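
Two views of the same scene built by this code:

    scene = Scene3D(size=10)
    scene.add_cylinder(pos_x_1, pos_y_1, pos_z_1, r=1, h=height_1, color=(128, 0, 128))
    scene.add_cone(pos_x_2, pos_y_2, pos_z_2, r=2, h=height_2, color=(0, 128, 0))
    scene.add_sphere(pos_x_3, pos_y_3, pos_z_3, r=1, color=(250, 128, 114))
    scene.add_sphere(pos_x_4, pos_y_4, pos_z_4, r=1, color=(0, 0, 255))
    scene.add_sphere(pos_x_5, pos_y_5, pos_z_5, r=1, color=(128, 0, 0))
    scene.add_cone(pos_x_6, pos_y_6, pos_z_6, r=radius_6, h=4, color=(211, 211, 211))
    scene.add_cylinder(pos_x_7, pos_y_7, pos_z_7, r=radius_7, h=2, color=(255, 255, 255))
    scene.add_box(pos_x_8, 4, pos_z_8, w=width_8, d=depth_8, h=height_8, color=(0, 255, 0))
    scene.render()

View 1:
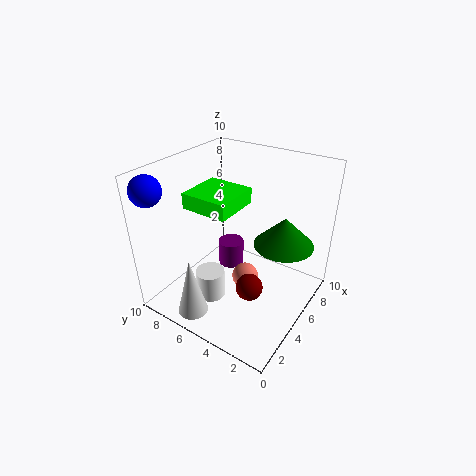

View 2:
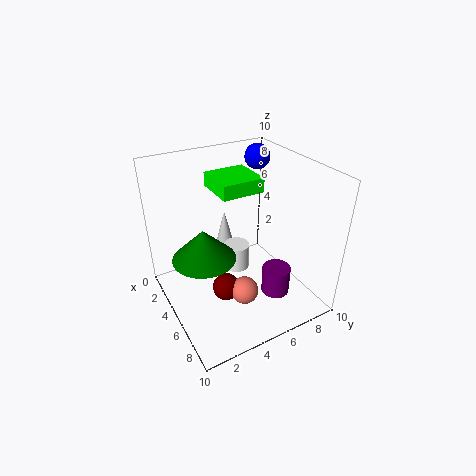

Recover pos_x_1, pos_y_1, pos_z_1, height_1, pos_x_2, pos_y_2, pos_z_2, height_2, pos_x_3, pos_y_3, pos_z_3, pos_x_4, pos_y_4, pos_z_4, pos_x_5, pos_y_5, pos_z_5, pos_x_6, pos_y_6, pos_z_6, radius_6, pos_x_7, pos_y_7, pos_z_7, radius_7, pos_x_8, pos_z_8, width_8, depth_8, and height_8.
pos_x_1 = 7, pos_y_1 = 7, pos_z_1 = 1, height_1 = 2, pos_x_2 = 6, pos_y_2 = 2, pos_z_2 = 5, height_2 = 2, pos_x_3 = 6, pos_y_3 = 5, pos_z_3 = 1, pos_x_4 = 1, pos_y_4 = 9, pos_z_4 = 9, pos_x_5 = 5, pos_y_5 = 4, pos_z_5 = 1, pos_x_6 = 1, pos_y_6 = 6, pos_z_6 = 1, radius_6 = 1, pos_x_7 = 3, pos_y_7 = 6, pos_z_7 = 1, radius_7 = 1, pos_x_8 = 2, pos_z_8 = 8, width_8 = 3, depth_8 = 3, height_8 = 1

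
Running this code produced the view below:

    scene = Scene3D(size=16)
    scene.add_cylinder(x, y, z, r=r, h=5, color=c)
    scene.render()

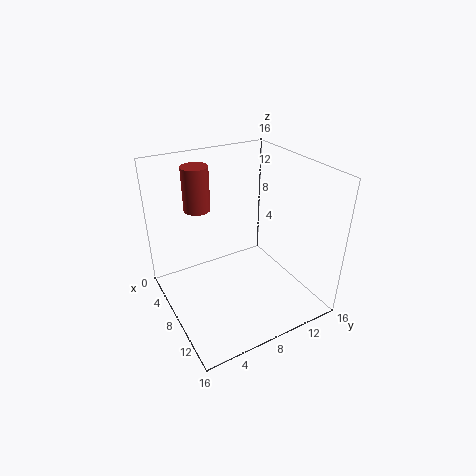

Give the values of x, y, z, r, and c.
x = 4; y = 5; z = 10.5; r = 1.5; c = 'brown'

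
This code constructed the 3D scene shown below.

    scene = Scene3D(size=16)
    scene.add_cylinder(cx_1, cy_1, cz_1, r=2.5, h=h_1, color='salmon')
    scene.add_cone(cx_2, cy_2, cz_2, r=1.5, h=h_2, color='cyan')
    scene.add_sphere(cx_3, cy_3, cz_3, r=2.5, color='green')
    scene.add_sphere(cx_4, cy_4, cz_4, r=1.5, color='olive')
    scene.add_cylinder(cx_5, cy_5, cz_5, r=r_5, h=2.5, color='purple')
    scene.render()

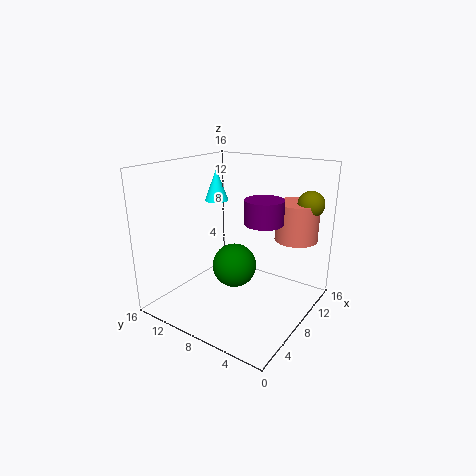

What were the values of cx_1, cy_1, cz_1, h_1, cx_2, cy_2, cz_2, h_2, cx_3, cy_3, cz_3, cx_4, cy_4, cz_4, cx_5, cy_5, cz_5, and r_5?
cx_1 = 13.5, cy_1 = 3.5, cz_1 = 7, h_1 = 4.5, cx_2 = 12, cy_2 = 14, cz_2 = 10.5, h_2 = 4, cx_3 = 8, cy_3 = 8.5, cz_3 = 4.5, cx_4 = 13.5, cy_4 = 2, cz_4 = 11.5, cx_5 = 7.5, cy_5 = 4.5, cz_5 = 10.5, r_5 = 2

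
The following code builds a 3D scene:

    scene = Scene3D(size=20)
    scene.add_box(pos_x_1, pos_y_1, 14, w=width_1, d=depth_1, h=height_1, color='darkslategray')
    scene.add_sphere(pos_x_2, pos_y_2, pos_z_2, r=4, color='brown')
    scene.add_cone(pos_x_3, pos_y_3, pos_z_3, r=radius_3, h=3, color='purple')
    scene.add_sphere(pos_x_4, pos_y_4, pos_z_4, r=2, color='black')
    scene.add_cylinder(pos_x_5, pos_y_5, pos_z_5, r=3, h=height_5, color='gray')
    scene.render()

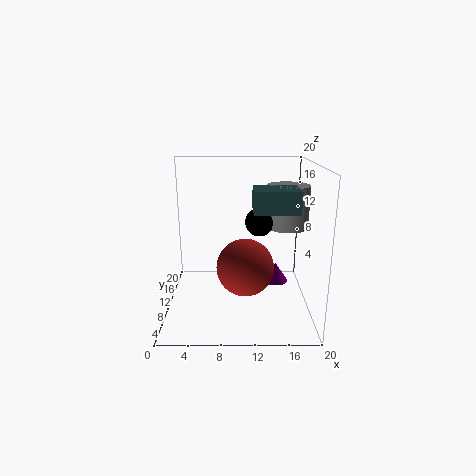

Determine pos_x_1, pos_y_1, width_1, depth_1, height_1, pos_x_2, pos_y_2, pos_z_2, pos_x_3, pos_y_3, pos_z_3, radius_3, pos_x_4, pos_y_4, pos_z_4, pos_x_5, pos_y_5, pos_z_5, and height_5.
pos_x_1 = 12
pos_y_1 = 7
width_1 = 6
depth_1 = 5
height_1 = 3
pos_x_2 = 11
pos_y_2 = 9
pos_z_2 = 6
pos_x_3 = 16
pos_y_3 = 15
pos_z_3 = 1
radius_3 = 2
pos_x_4 = 13
pos_y_4 = 11
pos_z_4 = 12
pos_x_5 = 17
pos_y_5 = 12
pos_z_5 = 11
height_5 = 6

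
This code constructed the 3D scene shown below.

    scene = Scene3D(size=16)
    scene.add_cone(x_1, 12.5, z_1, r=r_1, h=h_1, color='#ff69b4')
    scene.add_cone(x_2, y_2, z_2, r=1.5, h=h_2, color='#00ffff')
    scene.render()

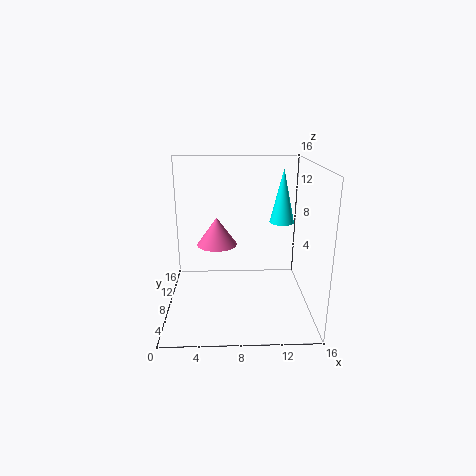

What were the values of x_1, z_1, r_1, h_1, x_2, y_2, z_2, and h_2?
x_1 = 5.5
z_1 = 5.5
r_1 = 2.5
h_1 = 3.5
x_2 = 13.5
y_2 = 12
z_2 = 8.5
h_2 = 6.5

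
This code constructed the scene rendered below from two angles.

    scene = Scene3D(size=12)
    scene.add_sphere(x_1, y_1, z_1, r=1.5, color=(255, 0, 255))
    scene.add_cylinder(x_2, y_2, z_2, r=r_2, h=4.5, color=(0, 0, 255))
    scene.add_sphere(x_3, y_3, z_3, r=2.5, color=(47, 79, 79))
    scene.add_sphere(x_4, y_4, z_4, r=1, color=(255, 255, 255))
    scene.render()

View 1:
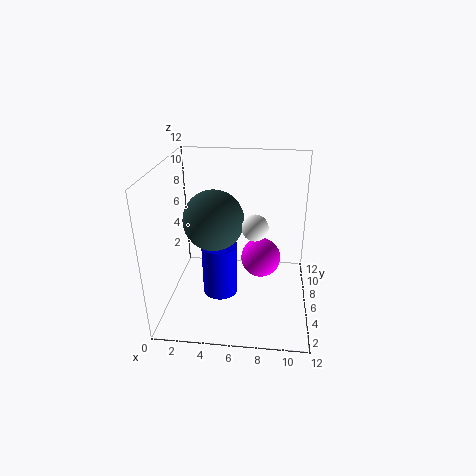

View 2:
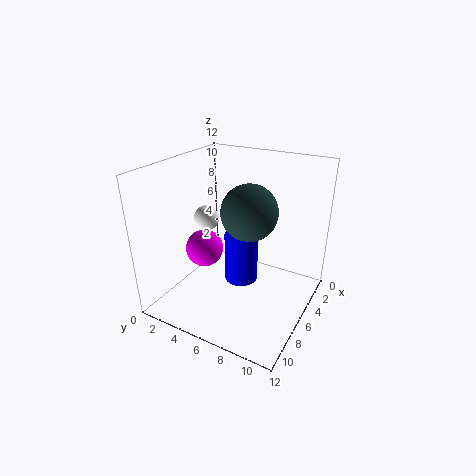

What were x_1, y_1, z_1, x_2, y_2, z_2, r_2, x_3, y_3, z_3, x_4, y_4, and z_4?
x_1 = 8, y_1 = 4, z_1 = 5.5, x_2 = 4.5, y_2 = 5.5, z_2 = 1, r_2 = 1.5, x_3 = 4, y_3 = 6, z_3 = 7.5, x_4 = 7.5, y_4 = 4, z_4 = 8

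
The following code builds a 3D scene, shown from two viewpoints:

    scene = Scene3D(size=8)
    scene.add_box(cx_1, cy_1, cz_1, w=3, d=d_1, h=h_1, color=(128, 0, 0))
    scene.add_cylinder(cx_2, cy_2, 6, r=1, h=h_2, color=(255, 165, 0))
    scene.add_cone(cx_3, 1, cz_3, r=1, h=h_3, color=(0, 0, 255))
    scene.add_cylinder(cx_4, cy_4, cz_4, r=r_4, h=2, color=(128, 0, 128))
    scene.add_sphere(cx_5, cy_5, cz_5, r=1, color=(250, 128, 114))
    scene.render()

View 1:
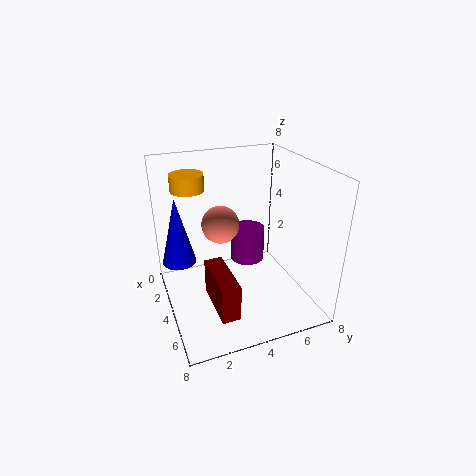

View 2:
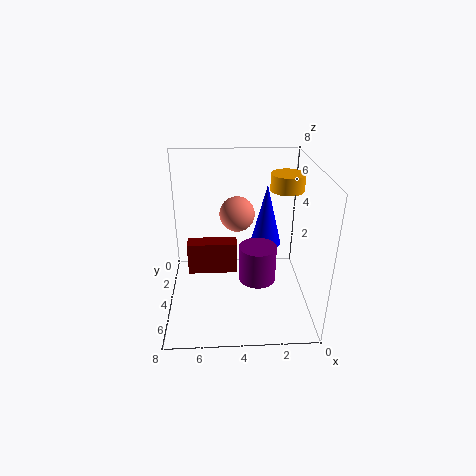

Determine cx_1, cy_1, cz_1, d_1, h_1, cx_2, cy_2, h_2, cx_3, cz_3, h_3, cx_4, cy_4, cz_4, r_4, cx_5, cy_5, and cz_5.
cx_1 = 4, cy_1 = 2, cz_1 = 1, d_1 = 1, h_1 = 2, cx_2 = 1, cy_2 = 2, h_2 = 1, cx_3 = 2, cz_3 = 2, h_3 = 4, cx_4 = 3, cy_4 = 5, cz_4 = 2, r_4 = 1, cx_5 = 4, cy_5 = 3, cz_5 = 5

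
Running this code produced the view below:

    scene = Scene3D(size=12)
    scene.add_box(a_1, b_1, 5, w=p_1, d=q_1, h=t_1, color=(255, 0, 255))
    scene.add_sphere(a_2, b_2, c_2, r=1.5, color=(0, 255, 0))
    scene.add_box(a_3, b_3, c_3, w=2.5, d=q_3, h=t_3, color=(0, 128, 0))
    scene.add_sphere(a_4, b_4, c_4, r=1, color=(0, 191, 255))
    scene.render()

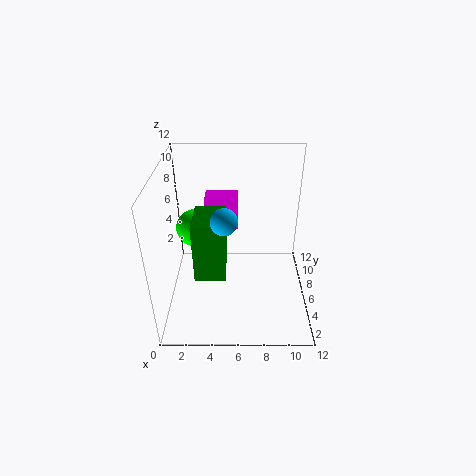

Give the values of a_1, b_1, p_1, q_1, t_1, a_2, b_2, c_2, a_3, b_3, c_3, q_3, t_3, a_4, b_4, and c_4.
a_1 = 3, b_1 = 9, p_1 = 3, q_1 = 2, t_1 = 3, a_2 = 2.5, b_2 = 6, c_2 = 7, a_3 = 2.5, b_3 = 3.5, c_3 = 3.5, q_3 = 3.5, t_3 = 5, a_4 = 5, b_4 = 3.5, c_4 = 9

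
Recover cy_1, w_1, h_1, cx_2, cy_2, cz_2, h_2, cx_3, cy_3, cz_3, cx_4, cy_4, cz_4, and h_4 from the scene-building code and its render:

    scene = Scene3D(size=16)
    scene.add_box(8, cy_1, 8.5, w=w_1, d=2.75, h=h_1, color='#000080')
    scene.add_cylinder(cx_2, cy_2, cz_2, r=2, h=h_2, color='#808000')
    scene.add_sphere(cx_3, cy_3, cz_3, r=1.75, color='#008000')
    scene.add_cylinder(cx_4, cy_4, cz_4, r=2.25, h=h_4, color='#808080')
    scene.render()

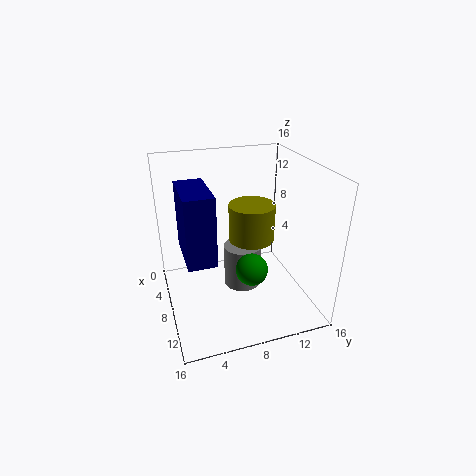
cy_1 = 1.5, w_1 = 5.5, h_1 = 6.75, cx_2 = 14, cy_2 = 7.25, cz_2 = 11.25, h_2 = 3.25, cx_3 = 10.5, cy_3 = 8.75, cz_3 = 5.25, cx_4 = 6, cy_4 = 9.25, cz_4 = 0.5, h_4 = 5.25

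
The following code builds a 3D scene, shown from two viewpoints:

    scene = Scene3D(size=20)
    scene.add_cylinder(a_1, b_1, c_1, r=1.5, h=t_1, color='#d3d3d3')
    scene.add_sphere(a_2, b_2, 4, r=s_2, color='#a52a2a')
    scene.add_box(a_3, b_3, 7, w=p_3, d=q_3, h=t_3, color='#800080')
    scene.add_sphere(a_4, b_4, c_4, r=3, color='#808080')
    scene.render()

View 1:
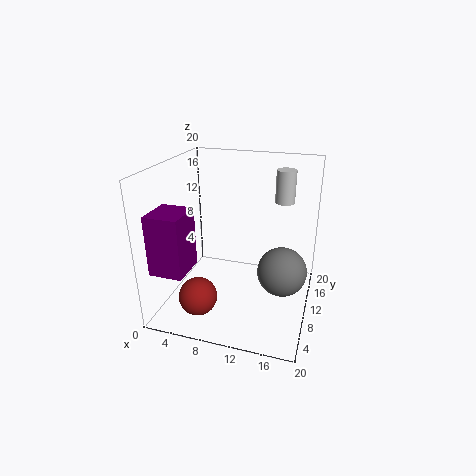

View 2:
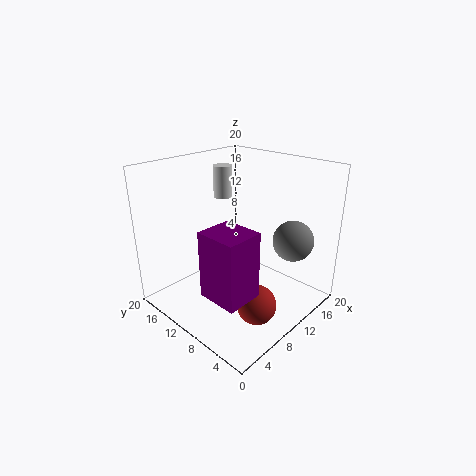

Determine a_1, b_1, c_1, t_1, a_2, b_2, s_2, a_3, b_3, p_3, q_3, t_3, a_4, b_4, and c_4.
a_1 = 15
b_1 = 18
c_1 = 13
t_1 = 5
a_2 = 6.5
b_2 = 3.5
s_2 = 2.5
a_3 = 0.5
b_3 = 2
p_3 = 4.5
q_3 = 5
t_3 = 8
a_4 = 17
b_4 = 5.5
c_4 = 8.5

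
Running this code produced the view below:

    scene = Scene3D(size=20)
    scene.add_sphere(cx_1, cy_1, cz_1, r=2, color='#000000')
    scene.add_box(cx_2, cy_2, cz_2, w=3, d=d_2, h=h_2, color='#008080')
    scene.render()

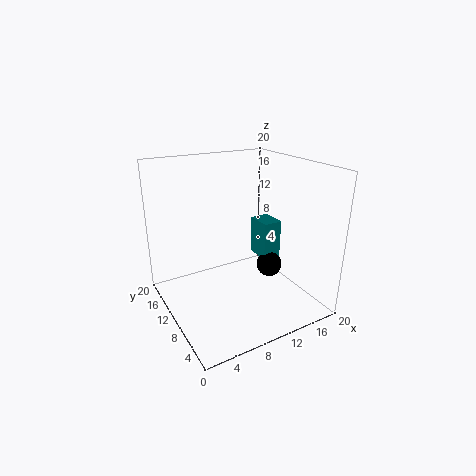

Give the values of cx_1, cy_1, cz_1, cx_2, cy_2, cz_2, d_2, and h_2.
cx_1 = 17
cy_1 = 12
cz_1 = 3
cx_2 = 16
cy_2 = 12
cz_2 = 4
d_2 = 4
h_2 = 6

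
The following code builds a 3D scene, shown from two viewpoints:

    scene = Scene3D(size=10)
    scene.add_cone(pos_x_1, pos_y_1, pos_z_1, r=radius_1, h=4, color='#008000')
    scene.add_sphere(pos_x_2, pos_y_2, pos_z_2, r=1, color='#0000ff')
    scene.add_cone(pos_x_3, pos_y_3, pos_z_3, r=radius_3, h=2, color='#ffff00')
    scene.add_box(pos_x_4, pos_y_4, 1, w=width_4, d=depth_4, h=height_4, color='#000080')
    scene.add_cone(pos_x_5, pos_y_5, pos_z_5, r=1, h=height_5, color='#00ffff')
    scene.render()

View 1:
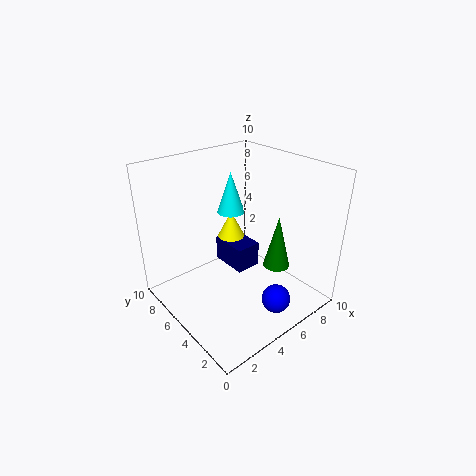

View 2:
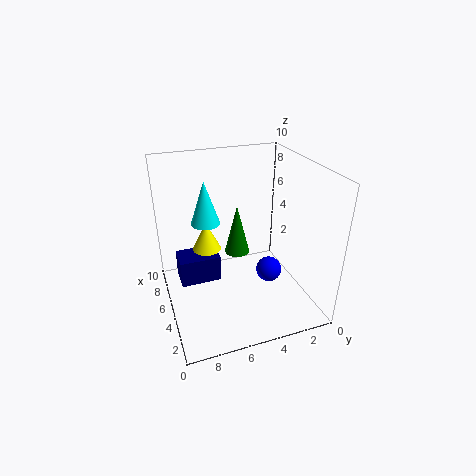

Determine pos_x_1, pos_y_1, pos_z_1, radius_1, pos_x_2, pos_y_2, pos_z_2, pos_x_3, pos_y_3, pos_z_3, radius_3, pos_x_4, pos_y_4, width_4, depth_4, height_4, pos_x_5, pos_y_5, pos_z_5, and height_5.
pos_x_1 = 8, pos_y_1 = 4, pos_z_1 = 2, radius_1 = 1, pos_x_2 = 6, pos_y_2 = 2, pos_z_2 = 1, pos_x_3 = 6, pos_y_3 = 7, pos_z_3 = 4, radius_3 = 1, pos_x_4 = 6, pos_y_4 = 6, width_4 = 2, depth_4 = 3, height_4 = 2, pos_x_5 = 6, pos_y_5 = 7, pos_z_5 = 6, height_5 = 3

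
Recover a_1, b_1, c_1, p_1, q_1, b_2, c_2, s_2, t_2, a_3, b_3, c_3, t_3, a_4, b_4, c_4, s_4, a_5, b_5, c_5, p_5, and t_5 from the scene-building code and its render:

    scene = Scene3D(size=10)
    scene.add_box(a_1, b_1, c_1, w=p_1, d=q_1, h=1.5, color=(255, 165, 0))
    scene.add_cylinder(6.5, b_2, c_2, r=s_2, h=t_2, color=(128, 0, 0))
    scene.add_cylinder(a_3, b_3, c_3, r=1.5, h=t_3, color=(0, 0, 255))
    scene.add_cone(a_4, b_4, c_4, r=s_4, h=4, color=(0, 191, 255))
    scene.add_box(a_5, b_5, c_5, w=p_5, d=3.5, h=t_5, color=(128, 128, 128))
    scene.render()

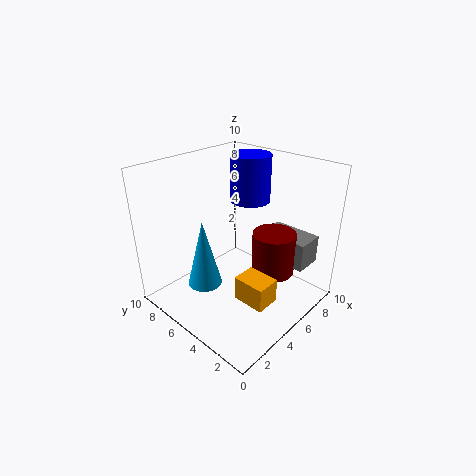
a_1 = 2; b_1 = 0.5; c_1 = 3; p_1 = 1.5; q_1 = 2; b_2 = 3; c_2 = 2.5; s_2 = 1.5; t_2 = 3; a_3 = 8; b_3 = 6.5; c_3 = 6.5; t_3 = 3.5; a_4 = 1; b_4 = 4; c_4 = 4; s_4 = 1; a_5 = 7; b_5 = 1; c_5 = 3; p_5 = 2; t_5 = 2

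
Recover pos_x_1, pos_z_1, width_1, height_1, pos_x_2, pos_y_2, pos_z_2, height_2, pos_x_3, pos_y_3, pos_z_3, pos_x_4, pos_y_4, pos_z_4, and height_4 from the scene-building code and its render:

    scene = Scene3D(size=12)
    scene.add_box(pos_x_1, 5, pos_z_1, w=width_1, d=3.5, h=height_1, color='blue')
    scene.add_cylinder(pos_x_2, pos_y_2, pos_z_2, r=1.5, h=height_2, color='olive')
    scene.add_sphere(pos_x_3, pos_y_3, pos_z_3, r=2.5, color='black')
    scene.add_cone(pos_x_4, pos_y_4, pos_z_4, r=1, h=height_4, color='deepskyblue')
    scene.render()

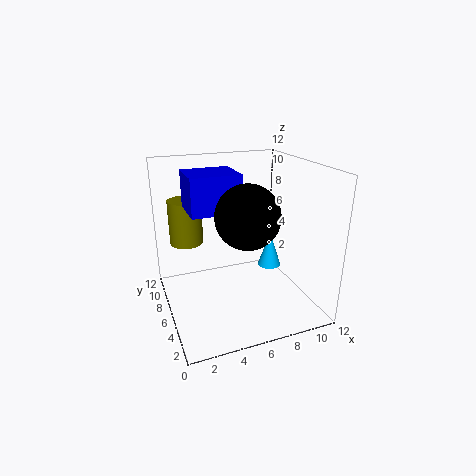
pos_x_1 = 2; pos_z_1 = 8.5; width_1 = 4; height_1 = 3; pos_x_2 = 2.5; pos_y_2 = 10; pos_z_2 = 4.5; height_2 = 4; pos_x_3 = 6; pos_y_3 = 4; pos_z_3 = 8.5; pos_x_4 = 9; pos_y_4 = 6; pos_z_4 = 3; height_4 = 3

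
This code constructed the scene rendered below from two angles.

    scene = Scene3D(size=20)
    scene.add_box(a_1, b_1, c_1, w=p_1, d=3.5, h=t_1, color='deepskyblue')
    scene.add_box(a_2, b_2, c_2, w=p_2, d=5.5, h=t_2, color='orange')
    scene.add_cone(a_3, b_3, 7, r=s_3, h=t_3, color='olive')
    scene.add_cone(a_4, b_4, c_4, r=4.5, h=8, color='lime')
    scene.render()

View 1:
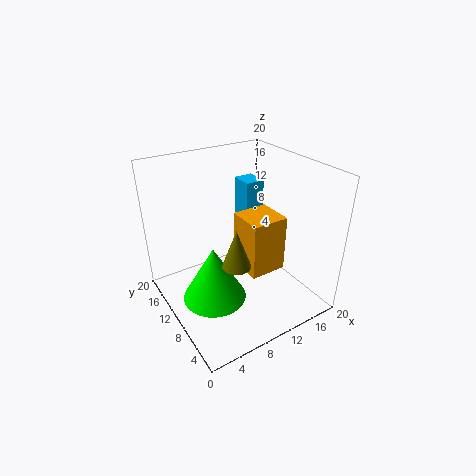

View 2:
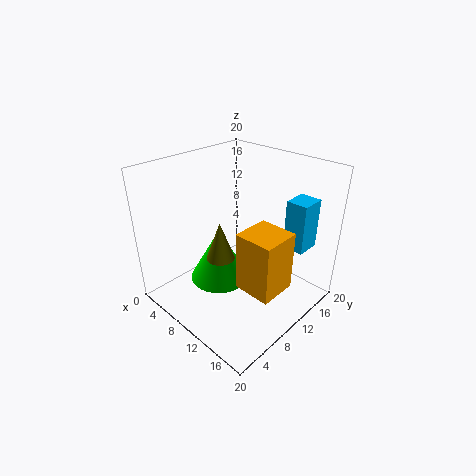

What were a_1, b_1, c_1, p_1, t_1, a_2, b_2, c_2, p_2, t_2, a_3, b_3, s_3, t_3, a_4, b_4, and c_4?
a_1 = 14.5; b_1 = 14.5; c_1 = 8.5; p_1 = 3; t_1 = 7; a_2 = 11.5; b_2 = 8; c_2 = 3.5; p_2 = 5.5; t_2 = 8.5; a_3 = 8.5; b_3 = 8; s_3 = 2; t_3 = 5.5; a_4 = 6; b_4 = 10; c_4 = 1.5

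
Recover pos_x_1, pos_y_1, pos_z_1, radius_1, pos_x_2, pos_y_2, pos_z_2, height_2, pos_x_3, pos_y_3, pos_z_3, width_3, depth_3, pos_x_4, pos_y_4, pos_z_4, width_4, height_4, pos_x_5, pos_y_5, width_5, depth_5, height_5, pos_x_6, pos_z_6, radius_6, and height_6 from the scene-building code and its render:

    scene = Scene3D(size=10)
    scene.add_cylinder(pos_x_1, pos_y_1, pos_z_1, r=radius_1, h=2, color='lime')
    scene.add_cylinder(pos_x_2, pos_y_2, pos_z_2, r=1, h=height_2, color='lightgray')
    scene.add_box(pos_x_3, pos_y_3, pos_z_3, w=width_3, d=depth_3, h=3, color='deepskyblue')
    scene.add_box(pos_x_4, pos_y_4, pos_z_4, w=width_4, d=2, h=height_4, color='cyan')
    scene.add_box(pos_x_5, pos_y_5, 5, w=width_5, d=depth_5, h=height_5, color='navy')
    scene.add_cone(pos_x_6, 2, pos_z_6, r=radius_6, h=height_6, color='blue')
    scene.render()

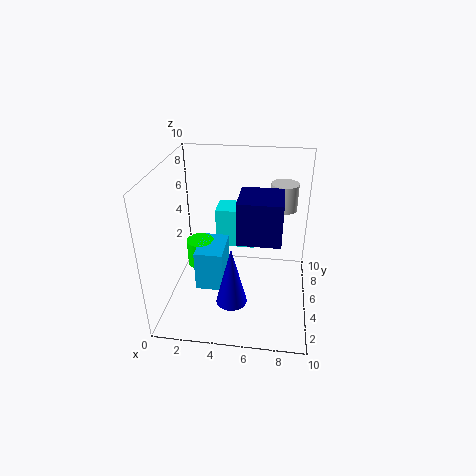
pos_x_1 = 2, pos_y_1 = 6, pos_z_1 = 2, radius_1 = 1, pos_x_2 = 8, pos_y_2 = 8, pos_z_2 = 6, height_2 = 2, pos_x_3 = 2, pos_y_3 = 4, pos_z_3 = 1, width_3 = 2, depth_3 = 3, pos_x_4 = 3, pos_y_4 = 7, pos_z_4 = 3, width_4 = 3, height_4 = 3, pos_x_5 = 5, pos_y_5 = 4, width_5 = 3, depth_5 = 3, height_5 = 3, pos_x_6 = 5, pos_z_6 = 2, radius_6 = 1, height_6 = 4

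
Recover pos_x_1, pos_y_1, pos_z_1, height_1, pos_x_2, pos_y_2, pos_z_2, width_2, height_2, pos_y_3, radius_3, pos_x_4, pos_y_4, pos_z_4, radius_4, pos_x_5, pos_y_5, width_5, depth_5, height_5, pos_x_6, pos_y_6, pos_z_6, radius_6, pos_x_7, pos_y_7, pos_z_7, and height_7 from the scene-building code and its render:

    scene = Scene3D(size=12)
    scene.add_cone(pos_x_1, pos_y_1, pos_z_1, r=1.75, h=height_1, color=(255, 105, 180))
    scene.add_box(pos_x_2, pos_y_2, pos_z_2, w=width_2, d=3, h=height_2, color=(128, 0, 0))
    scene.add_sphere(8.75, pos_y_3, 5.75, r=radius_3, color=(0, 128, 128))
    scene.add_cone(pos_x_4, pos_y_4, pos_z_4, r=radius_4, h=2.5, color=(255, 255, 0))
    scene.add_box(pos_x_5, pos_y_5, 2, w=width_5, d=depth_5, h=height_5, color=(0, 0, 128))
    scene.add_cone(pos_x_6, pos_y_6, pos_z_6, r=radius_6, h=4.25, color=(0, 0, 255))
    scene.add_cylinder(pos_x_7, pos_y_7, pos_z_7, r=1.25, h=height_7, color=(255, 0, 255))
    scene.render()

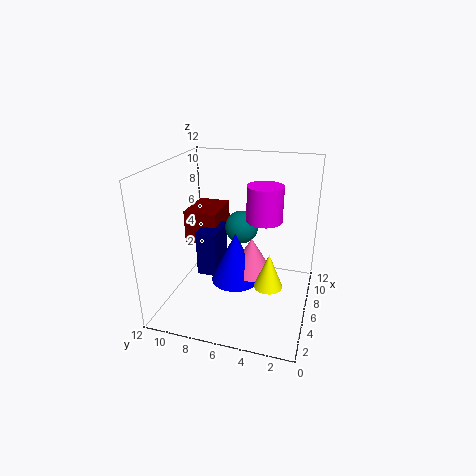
pos_x_1 = 5.75; pos_y_1 = 4.75; pos_z_1 = 3.25; height_1 = 3; pos_x_2 = 7.25; pos_y_2 = 8.5; pos_z_2 = 4.25; width_2 = 4; height_2 = 3; pos_y_3 = 6.5; radius_3 = 1.5; pos_x_4 = 1.75; pos_y_4 = 2.5; pos_z_4 = 4.75; radius_4 = 1; pos_x_5 = 5.75; pos_y_5 = 8; width_5 = 3.25; depth_5 = 1.75; height_5 = 4; pos_x_6 = 5.25; pos_y_6 = 6; pos_z_6 = 2.5; radius_6 = 2; pos_x_7 = 3.25; pos_y_7 = 3.25; pos_z_7 = 9; height_7 = 2.5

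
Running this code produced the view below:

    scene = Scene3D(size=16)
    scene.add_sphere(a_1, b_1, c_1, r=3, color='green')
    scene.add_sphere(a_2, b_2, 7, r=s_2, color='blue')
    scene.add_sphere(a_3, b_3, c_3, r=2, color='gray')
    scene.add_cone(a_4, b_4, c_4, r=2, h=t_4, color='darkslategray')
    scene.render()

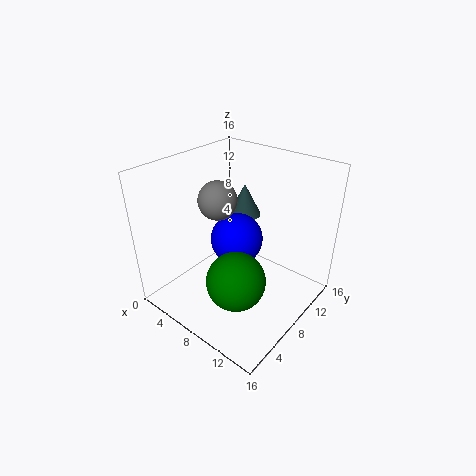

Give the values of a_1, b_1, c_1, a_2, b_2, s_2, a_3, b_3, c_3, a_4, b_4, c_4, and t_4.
a_1 = 11; b_1 = 4; c_1 = 6; a_2 = 7; b_2 = 9; s_2 = 3; a_3 = 7; b_3 = 6; c_3 = 13; a_4 = 5; b_4 = 13; c_4 = 8; t_4 = 4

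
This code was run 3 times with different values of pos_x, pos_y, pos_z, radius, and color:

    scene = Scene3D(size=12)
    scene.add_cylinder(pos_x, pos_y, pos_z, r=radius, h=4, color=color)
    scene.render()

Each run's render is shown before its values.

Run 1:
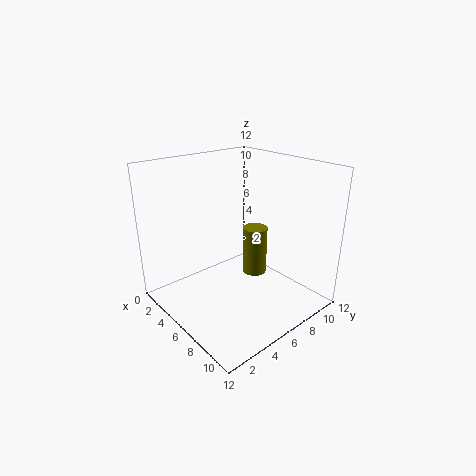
pos_x = 7
pos_y = 7
pos_z = 3
radius = 1
color = 'olive'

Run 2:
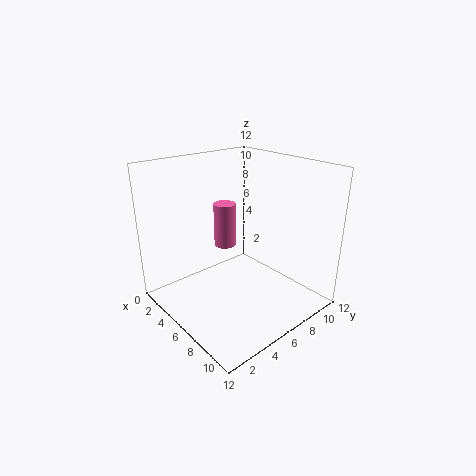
pos_x = 3
pos_y = 7
pos_z = 4
radius = 1
color = 'hotpink'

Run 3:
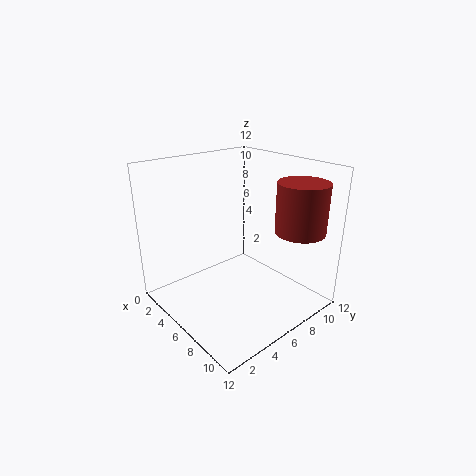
pos_x = 10
pos_y = 9
pos_z = 7
radius = 2
color = 'brown'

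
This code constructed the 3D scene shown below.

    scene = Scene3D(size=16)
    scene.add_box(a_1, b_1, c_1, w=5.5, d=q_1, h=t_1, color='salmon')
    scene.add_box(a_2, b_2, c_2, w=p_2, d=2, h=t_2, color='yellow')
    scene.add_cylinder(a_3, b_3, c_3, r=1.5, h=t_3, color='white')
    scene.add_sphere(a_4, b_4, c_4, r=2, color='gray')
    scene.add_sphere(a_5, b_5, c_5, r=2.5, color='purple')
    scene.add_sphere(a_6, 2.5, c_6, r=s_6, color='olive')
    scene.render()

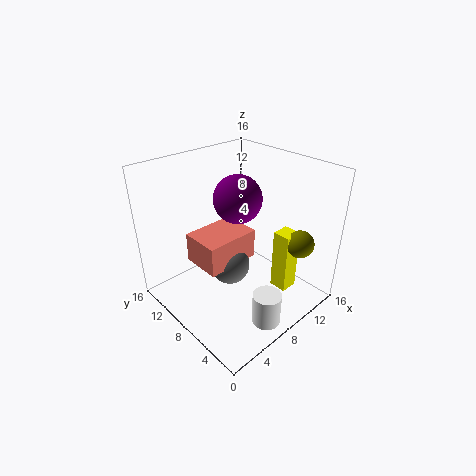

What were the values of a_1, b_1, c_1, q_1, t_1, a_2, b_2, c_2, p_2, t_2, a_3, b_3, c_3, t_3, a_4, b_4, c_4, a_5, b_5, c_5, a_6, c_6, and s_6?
a_1 = 2; b_1 = 5; c_1 = 7.5; q_1 = 4; t_1 = 3; a_2 = 10.5; b_2 = 3; c_2 = 2; p_2 = 2; t_2 = 7; a_3 = 6.5; b_3 = 2; c_3 = 1; t_3 = 3.5; a_4 = 5; b_4 = 6; c_4 = 7; a_5 = 7.5; b_5 = 7.5; c_5 = 13; a_6 = 12; c_6 = 8; s_6 = 1.5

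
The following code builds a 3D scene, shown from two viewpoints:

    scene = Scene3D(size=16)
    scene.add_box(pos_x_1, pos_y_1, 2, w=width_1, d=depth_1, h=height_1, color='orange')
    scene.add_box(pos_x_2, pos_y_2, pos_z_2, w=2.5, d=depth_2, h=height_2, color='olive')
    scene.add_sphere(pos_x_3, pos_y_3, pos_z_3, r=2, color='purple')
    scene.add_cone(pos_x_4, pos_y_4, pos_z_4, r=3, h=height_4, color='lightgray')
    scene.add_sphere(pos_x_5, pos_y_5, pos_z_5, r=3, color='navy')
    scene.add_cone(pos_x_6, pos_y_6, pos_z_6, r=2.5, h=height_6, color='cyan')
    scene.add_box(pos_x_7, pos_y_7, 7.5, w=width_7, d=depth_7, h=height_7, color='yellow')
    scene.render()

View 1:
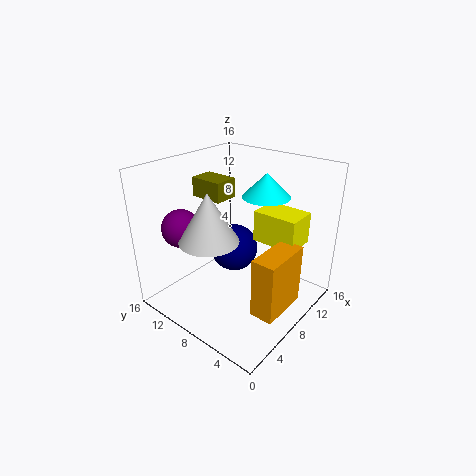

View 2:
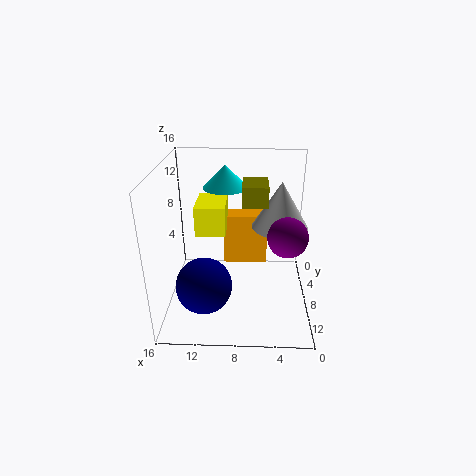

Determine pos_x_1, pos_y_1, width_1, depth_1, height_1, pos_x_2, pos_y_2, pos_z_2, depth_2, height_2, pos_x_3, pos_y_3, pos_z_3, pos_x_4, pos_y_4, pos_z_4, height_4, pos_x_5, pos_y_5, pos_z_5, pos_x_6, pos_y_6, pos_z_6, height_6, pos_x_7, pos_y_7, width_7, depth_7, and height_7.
pos_x_1 = 4.5; pos_y_1 = 1; width_1 = 5.5; depth_1 = 2.5; height_1 = 6.5; pos_x_2 = 5; pos_y_2 = 8; pos_z_2 = 13; depth_2 = 3.5; height_2 = 2; pos_x_3 = 3; pos_y_3 = 11.5; pos_z_3 = 10; pos_x_4 = 3.5; pos_y_4 = 8; pos_z_4 = 9.5; height_4 = 5; pos_x_5 = 11.5; pos_y_5 = 11.5; pos_z_5 = 4; pos_x_6 = 9.5; pos_y_6 = 5.5; pos_z_6 = 13; height_6 = 2.5; pos_x_7 = 9.5; pos_y_7 = 2; width_7 = 3.5; depth_7 = 5; height_7 = 3.5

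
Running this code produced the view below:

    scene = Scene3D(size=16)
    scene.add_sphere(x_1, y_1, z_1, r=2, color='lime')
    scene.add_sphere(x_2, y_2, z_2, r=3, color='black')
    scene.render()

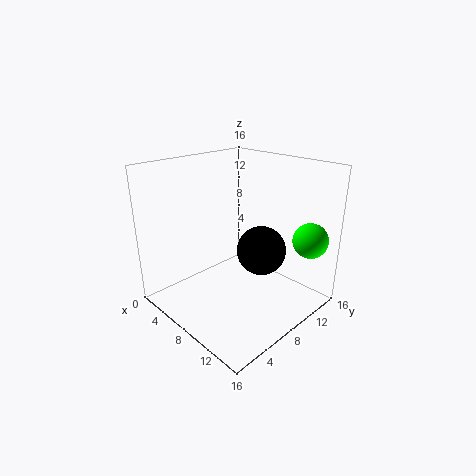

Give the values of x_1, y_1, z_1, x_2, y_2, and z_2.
x_1 = 13.5
y_1 = 14
z_1 = 7.5
x_2 = 8
y_2 = 12
z_2 = 5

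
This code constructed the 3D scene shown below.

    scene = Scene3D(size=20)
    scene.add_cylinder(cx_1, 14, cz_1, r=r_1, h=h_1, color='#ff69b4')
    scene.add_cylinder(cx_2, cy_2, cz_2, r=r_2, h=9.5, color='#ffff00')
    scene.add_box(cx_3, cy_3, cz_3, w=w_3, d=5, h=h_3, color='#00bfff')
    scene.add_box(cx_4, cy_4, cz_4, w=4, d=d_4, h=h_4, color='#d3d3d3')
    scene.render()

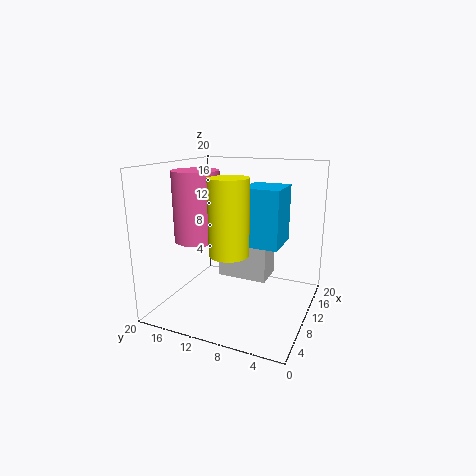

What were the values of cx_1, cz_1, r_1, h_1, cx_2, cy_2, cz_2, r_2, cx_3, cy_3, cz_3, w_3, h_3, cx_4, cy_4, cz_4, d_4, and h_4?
cx_1 = 6; cz_1 = 10.5; r_1 = 3; h_1 = 9; cx_2 = 5; cy_2 = 9; cz_2 = 9.5; r_2 = 2.5; cx_3 = 7; cy_3 = 3.5; cz_3 = 10; w_3 = 5.5; h_3 = 7.5; cx_4 = 7; cy_4 = 5; cz_4 = 5.5; d_4 = 6.5; h_4 = 4.5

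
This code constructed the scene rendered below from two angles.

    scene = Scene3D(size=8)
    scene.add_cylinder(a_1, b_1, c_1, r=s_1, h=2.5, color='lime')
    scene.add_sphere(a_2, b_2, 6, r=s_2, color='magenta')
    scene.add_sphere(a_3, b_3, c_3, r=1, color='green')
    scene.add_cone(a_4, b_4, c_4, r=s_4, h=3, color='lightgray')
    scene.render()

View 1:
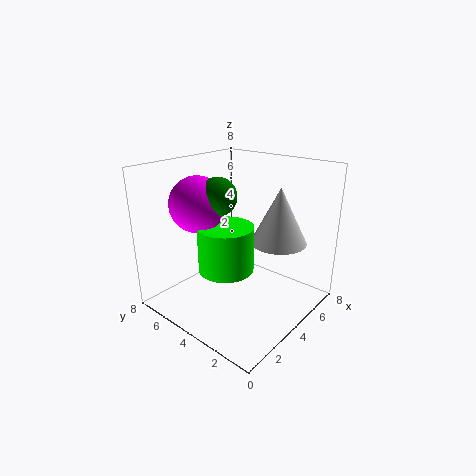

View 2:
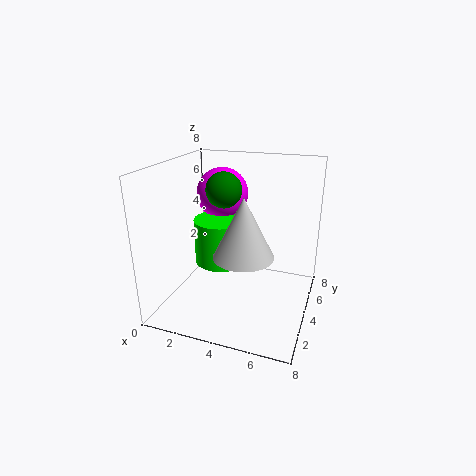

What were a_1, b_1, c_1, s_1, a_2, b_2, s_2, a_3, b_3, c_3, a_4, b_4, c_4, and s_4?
a_1 = 3, b_1 = 4, c_1 = 2.5, s_1 = 1.5, a_2 = 2.5, b_2 = 5.5, s_2 = 1.5, a_3 = 3, b_3 = 4.5, c_3 = 6.5, a_4 = 5, b_4 = 2, c_4 = 4, s_4 = 1.5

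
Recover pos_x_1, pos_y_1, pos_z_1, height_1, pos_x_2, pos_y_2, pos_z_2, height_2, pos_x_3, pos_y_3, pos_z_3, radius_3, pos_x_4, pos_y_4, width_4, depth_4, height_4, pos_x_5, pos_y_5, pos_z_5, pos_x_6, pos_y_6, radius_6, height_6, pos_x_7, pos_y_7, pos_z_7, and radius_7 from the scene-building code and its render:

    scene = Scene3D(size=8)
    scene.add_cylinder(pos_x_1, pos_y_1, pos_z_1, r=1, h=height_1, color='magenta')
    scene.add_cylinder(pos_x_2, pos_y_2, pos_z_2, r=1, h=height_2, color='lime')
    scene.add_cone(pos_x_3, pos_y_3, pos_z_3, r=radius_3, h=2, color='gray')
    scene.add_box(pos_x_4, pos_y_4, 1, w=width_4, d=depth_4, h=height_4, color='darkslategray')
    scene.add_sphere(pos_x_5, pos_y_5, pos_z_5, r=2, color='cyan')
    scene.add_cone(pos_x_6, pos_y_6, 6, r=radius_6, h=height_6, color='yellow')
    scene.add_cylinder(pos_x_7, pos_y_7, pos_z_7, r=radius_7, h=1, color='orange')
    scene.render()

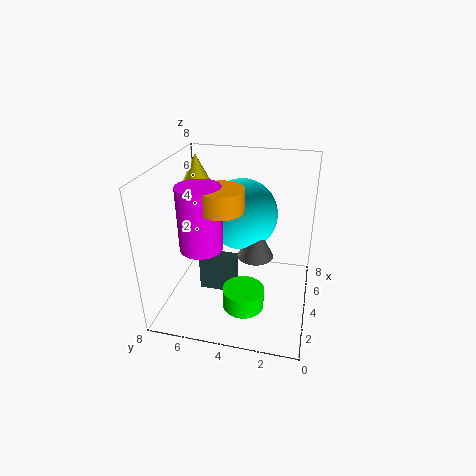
pos_x_1 = 1
pos_y_1 = 5
pos_z_1 = 5
height_1 = 3
pos_x_2 = 1
pos_y_2 = 3
pos_z_2 = 2
height_2 = 1
pos_x_3 = 4
pos_y_3 = 3
pos_z_3 = 3
radius_3 = 1
pos_x_4 = 3
pos_y_4 = 4
width_4 = 1
depth_4 = 2
height_4 = 2
pos_x_5 = 5
pos_y_5 = 4
pos_z_5 = 5
pos_x_6 = 6
pos_y_6 = 7
radius_6 = 1
height_6 = 2
pos_x_7 = 1
pos_y_7 = 4
pos_z_7 = 7
radius_7 = 1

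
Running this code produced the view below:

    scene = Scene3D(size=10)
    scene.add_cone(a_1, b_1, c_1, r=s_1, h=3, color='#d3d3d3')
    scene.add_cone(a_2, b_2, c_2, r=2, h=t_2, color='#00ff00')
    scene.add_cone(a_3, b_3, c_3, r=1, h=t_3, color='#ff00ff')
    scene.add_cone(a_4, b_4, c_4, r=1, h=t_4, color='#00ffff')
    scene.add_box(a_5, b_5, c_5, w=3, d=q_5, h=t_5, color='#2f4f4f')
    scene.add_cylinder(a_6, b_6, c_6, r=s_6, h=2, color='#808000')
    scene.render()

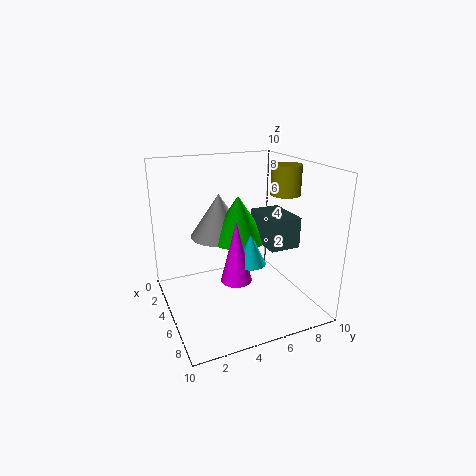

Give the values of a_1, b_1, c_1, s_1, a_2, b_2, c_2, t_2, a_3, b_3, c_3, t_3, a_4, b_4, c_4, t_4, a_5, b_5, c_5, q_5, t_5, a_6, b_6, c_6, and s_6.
a_1 = 4
b_1 = 4
c_1 = 5
s_1 = 2
a_2 = 5
b_2 = 5
c_2 = 5
t_2 = 3
a_3 = 7
b_3 = 4
c_3 = 3
t_3 = 4
a_4 = 7
b_4 = 5
c_4 = 4
t_4 = 2
a_5 = 5
b_5 = 6
c_5 = 5
q_5 = 2
t_5 = 2
a_6 = 6
b_6 = 8
c_6 = 8
s_6 = 1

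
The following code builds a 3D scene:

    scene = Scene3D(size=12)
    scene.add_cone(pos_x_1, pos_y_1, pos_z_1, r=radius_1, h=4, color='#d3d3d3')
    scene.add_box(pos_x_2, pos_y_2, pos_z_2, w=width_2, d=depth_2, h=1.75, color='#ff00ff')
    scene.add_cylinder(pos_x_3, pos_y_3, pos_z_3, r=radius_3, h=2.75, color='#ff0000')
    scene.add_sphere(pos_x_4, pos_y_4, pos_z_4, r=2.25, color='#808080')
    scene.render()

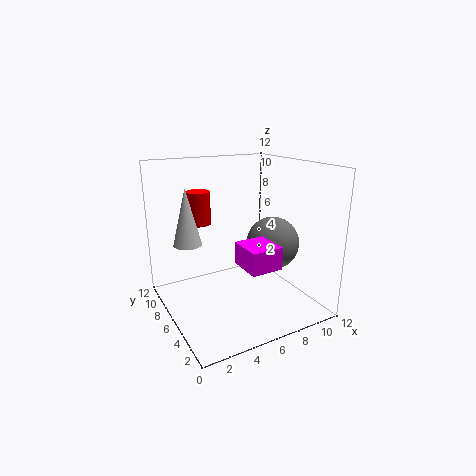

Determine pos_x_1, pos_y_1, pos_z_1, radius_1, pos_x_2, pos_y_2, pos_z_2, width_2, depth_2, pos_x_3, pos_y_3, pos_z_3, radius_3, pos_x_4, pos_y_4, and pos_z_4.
pos_x_1 = 1
pos_y_1 = 4.25
pos_z_1 = 7
radius_1 = 1
pos_x_2 = 4.75
pos_y_2 = 1.5
pos_z_2 = 4.75
width_2 = 2.5
depth_2 = 2.75
pos_x_3 = 3.5
pos_y_3 = 8.25
pos_z_3 = 7
radius_3 = 1
pos_x_4 = 9
pos_y_4 = 5.25
pos_z_4 = 5.25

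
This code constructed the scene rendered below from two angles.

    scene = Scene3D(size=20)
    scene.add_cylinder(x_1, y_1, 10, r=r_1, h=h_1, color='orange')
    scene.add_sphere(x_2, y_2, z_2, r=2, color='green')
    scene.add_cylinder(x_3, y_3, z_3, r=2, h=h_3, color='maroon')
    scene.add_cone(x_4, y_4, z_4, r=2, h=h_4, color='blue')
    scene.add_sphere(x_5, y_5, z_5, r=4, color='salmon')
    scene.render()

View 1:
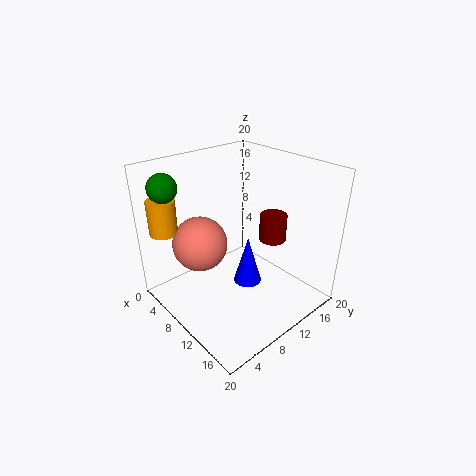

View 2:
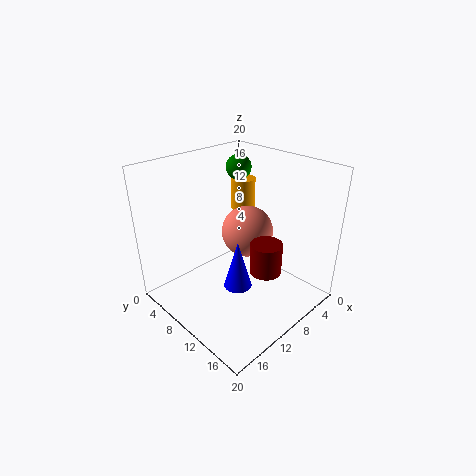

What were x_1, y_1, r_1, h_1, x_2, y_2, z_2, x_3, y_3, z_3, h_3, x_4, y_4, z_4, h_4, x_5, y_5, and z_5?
x_1 = 2; y_1 = 3; r_1 = 2; h_1 = 5; x_2 = 3; y_2 = 3; z_2 = 17; x_3 = 11; y_3 = 16; z_3 = 8; h_3 = 4; x_4 = 11; y_4 = 11; z_4 = 3; h_4 = 7; x_5 = 5; y_5 = 7; z_5 = 8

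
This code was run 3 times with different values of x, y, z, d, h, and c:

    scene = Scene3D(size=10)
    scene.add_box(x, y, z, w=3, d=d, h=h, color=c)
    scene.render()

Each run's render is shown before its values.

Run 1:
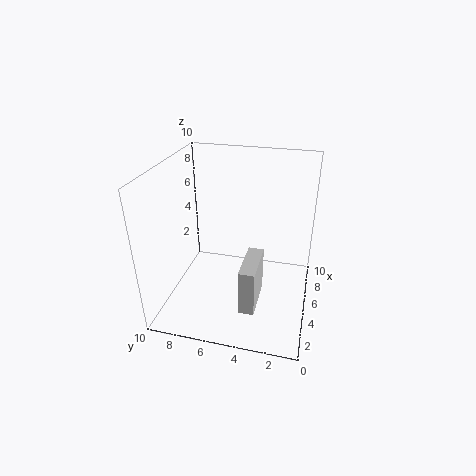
x = 1
y = 3
z = 2
d = 1
h = 3
c = 'lightgray'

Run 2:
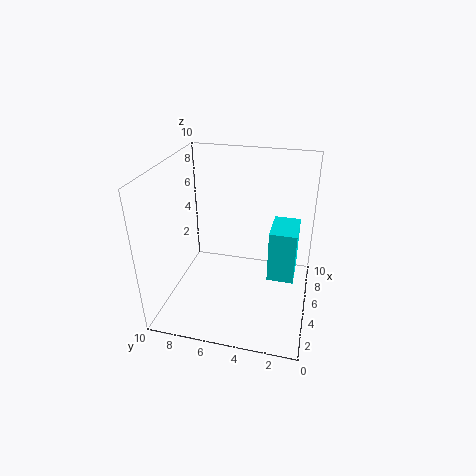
x = 6
y = 1
z = 1
d = 2
h = 4
c = 'cyan'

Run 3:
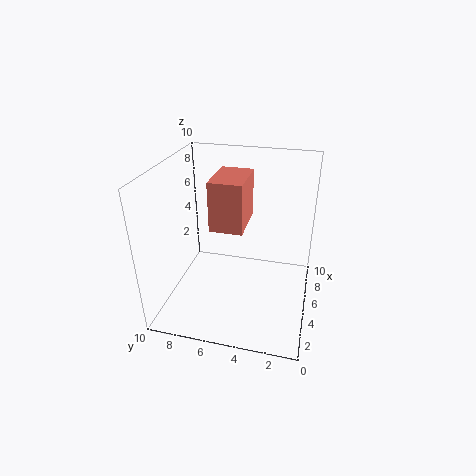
x = 2
y = 4
z = 7
d = 2
h = 3
c = 'salmon'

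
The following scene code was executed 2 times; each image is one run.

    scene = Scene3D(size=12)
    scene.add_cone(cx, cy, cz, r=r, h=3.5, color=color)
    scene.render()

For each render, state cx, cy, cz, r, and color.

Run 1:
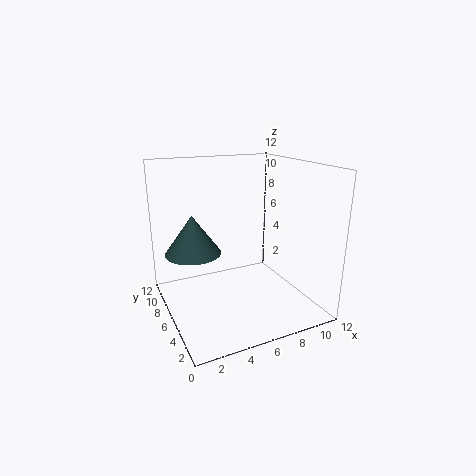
cx = 3
cy = 9
cz = 4
r = 2.5
color = 'darkslategray'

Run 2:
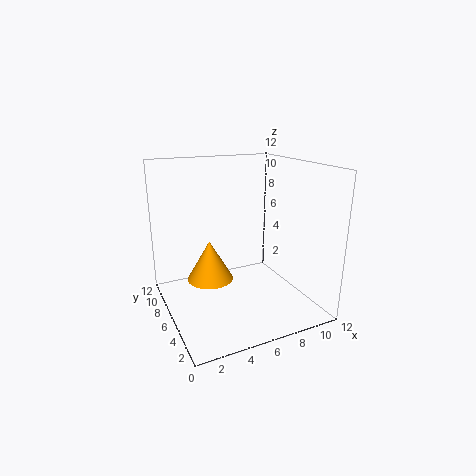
cx = 4
cy = 7.5
cz = 2
r = 2
color = 'orange'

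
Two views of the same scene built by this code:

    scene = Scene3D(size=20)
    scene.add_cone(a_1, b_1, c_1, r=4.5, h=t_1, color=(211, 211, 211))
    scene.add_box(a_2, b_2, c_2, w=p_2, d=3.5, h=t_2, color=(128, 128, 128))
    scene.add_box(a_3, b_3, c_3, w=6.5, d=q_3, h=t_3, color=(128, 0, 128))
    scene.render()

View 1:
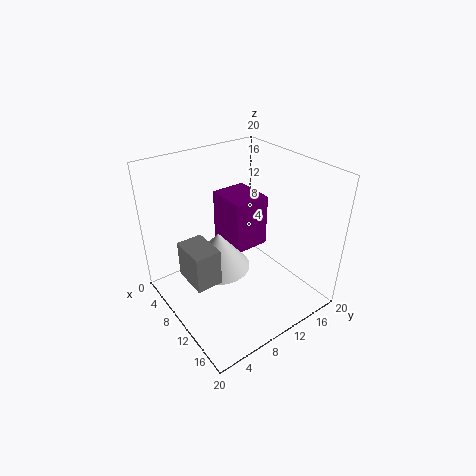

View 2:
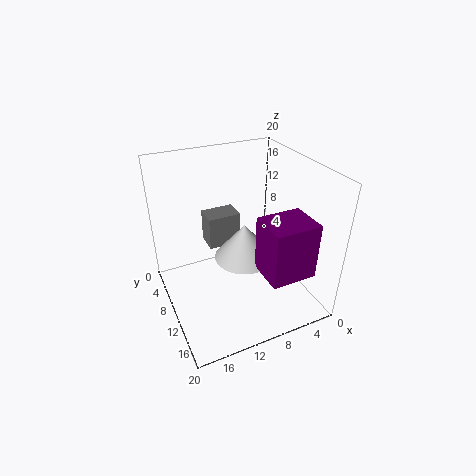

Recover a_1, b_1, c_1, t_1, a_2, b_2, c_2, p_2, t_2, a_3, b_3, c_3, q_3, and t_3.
a_1 = 8; b_1 = 8; c_1 = 5; t_1 = 5.5; a_2 = 7.5; b_2 = 2; c_2 = 6; p_2 = 5; t_2 = 5; a_3 = 1.5; b_3 = 11.5; c_3 = 5.5; q_3 = 5.5; t_3 = 8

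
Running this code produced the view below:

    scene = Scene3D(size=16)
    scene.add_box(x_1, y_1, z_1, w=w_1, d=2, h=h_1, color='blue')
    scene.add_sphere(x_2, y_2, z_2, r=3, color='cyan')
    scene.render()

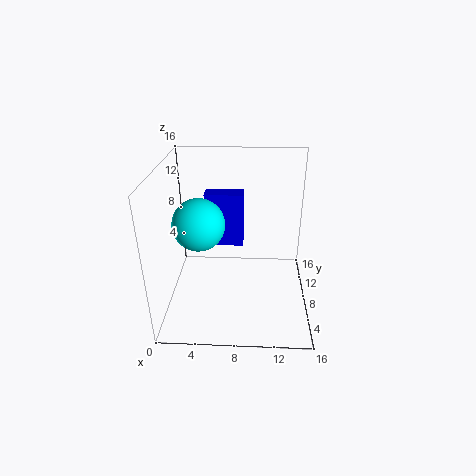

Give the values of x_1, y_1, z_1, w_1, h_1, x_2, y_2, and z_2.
x_1 = 4, y_1 = 10.5, z_1 = 5.5, w_1 = 4.5, h_1 = 6.5, x_2 = 3.5, y_2 = 9, z_2 = 9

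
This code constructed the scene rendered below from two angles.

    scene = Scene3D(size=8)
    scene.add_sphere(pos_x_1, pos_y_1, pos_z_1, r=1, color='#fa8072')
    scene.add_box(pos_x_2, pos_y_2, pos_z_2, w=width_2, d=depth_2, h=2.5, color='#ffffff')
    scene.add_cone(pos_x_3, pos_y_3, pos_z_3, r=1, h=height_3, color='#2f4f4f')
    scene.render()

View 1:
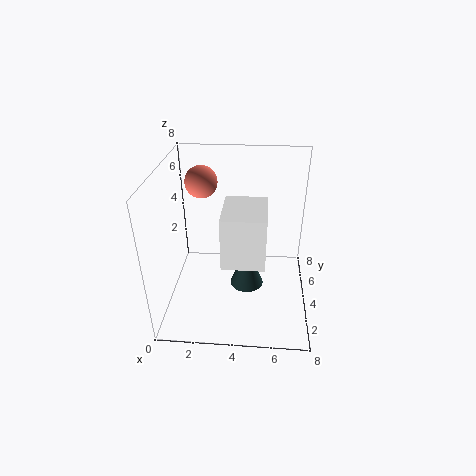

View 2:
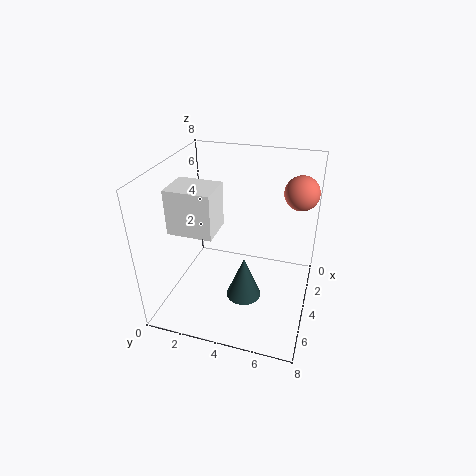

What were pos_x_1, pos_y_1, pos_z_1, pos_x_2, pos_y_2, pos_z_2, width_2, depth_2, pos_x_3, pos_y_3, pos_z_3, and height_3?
pos_x_1 = 1.5, pos_y_1 = 7, pos_z_1 = 6, pos_x_2 = 3.5, pos_y_2 = 0.5, pos_z_2 = 4.5, width_2 = 2, depth_2 = 2.5, pos_x_3 = 4.5, pos_y_3 = 4.5, pos_z_3 = 0.5, height_3 = 2.5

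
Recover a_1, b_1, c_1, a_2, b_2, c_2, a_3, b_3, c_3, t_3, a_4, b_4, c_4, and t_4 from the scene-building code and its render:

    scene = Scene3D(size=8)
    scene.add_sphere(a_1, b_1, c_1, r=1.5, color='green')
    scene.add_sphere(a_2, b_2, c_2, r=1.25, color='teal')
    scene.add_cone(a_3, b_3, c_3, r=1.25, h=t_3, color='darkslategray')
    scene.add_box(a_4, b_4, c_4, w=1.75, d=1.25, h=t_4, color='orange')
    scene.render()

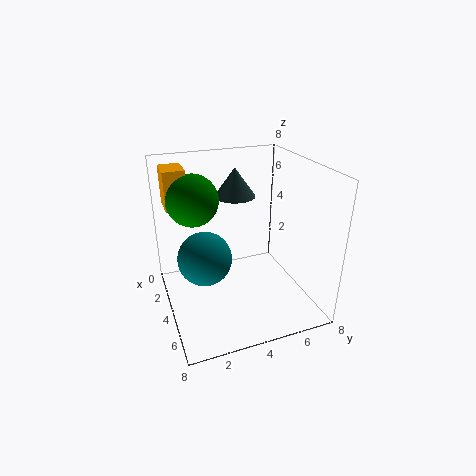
a_1 = 2; b_1 = 2; c_1 = 5.75; a_2 = 6.25; b_2 = 1.5; c_2 = 4.5; a_3 = 1.5; b_3 = 4.75; c_3 = 5.5; t_3 = 1.75; a_4 = 0.25; b_4 = 0.5; c_4 = 5.25; t_4 = 2.25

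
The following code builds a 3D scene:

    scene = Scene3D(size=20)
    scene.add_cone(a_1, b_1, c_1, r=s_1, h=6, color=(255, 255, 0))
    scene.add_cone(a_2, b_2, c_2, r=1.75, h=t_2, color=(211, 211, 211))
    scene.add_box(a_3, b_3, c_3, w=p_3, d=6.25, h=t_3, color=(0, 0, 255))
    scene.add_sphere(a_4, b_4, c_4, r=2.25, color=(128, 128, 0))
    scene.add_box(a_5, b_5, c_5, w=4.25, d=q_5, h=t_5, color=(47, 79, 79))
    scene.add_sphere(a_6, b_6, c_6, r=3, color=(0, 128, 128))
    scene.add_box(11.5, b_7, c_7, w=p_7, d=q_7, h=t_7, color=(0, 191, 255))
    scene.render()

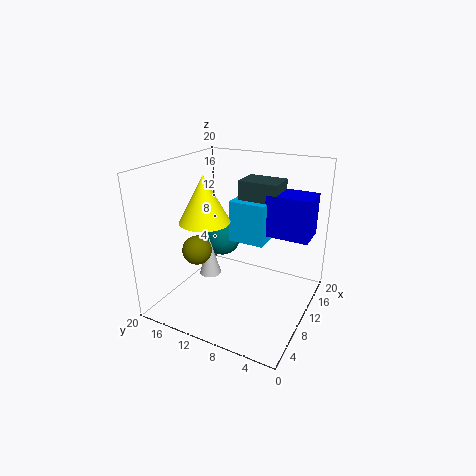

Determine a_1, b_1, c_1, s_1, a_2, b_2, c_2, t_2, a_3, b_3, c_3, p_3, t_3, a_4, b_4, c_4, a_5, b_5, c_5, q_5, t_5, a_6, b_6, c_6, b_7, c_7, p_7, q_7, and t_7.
a_1 = 5.75, b_1 = 12.5, c_1 = 13.5, s_1 = 3.25, a_2 = 13, b_2 = 16.75, c_2 = 1, t_2 = 6.25, a_3 = 12.75, b_3 = 1, c_3 = 9.75, p_3 = 4.5, t_3 = 6, a_4 = 10.25, b_4 = 17.25, c_4 = 6.25, a_5 = 12.75, b_5 = 5.75, c_5 = 10, q_5 = 5.75, t_5 = 7.25, a_6 = 16.25, b_6 = 16.25, c_6 = 6.25, b_7 = 7, c_7 = 8.5, p_7 = 5, q_7 = 5.25, t_7 = 6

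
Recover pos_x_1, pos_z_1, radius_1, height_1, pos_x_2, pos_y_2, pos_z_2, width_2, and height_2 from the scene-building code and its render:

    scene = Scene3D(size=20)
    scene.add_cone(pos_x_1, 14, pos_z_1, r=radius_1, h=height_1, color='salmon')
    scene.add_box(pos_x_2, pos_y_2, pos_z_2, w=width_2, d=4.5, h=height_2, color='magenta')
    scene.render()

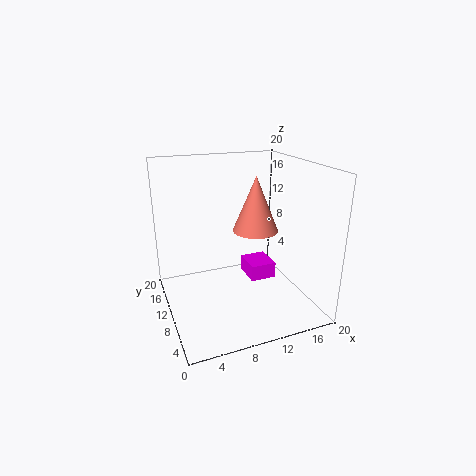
pos_x_1 = 14.5
pos_z_1 = 9
radius_1 = 3.5
height_1 = 8.5
pos_x_2 = 13
pos_y_2 = 11.5
pos_z_2 = 1.5
width_2 = 4
height_2 = 2.5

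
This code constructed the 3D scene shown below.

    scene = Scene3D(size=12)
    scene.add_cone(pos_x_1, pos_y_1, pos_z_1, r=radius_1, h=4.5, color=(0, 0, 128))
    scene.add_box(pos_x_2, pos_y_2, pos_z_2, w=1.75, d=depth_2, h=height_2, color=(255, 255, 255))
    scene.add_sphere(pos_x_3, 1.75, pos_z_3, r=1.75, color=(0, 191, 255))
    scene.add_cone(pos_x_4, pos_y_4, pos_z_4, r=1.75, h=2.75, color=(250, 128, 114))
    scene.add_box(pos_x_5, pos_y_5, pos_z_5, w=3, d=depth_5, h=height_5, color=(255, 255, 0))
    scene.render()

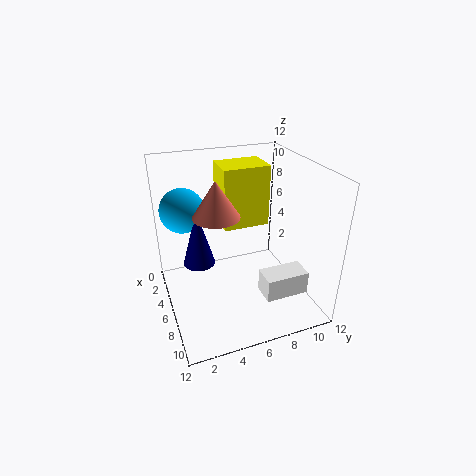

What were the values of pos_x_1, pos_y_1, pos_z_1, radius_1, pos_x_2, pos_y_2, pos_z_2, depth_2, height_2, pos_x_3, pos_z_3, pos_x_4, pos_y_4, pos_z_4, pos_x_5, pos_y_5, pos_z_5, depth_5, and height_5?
pos_x_1 = 6.5
pos_y_1 = 2.5
pos_z_1 = 4.75
radius_1 = 1.25
pos_x_2 = 9.75
pos_y_2 = 6.25
pos_z_2 = 3.5
depth_2 = 3.25
height_2 = 1.75
pos_x_3 = 5
pos_z_3 = 8.75
pos_x_4 = 7.5
pos_y_4 = 3.75
pos_z_4 = 9
pos_x_5 = 2
pos_y_5 = 5.25
pos_z_5 = 6.25
depth_5 = 4
height_5 = 5.25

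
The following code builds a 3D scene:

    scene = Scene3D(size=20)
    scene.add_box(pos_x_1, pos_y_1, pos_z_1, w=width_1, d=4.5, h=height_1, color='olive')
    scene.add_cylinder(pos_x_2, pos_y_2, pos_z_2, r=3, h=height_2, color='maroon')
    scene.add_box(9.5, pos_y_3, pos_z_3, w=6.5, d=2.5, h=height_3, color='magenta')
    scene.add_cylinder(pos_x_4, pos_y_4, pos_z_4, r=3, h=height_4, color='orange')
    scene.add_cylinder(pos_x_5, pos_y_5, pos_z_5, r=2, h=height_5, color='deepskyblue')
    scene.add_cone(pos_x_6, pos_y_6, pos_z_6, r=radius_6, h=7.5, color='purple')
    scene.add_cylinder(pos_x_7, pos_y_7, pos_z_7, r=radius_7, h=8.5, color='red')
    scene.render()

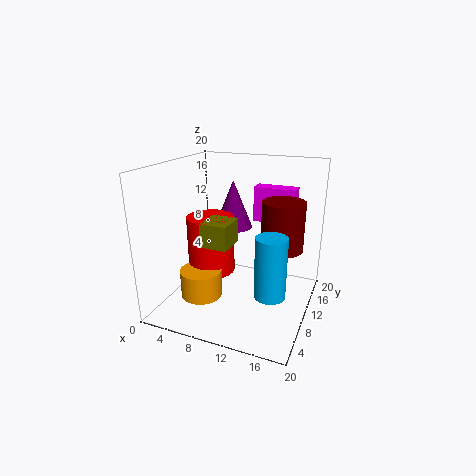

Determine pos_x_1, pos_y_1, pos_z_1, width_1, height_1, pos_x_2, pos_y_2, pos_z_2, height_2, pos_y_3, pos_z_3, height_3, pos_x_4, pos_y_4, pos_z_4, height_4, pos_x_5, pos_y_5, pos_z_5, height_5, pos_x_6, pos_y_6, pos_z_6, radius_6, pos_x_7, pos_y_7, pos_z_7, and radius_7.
pos_x_1 = 5, pos_y_1 = 8, pos_z_1 = 8.5, width_1 = 4, height_1 = 3.5, pos_x_2 = 15.5, pos_y_2 = 13, pos_z_2 = 8, height_2 = 7, pos_y_3 = 17.5, pos_z_3 = 10, height_3 = 5.5, pos_x_4 = 5, pos_y_4 = 8, pos_z_4 = 1, height_4 = 4, pos_x_5 = 16, pos_y_5 = 6, pos_z_5 = 4.5, height_5 = 8, pos_x_6 = 6.5, pos_y_6 = 16.5, pos_z_6 = 9, radius_6 = 3, pos_x_7 = 5, pos_y_7 = 11.5, pos_z_7 = 3.5, radius_7 = 3.5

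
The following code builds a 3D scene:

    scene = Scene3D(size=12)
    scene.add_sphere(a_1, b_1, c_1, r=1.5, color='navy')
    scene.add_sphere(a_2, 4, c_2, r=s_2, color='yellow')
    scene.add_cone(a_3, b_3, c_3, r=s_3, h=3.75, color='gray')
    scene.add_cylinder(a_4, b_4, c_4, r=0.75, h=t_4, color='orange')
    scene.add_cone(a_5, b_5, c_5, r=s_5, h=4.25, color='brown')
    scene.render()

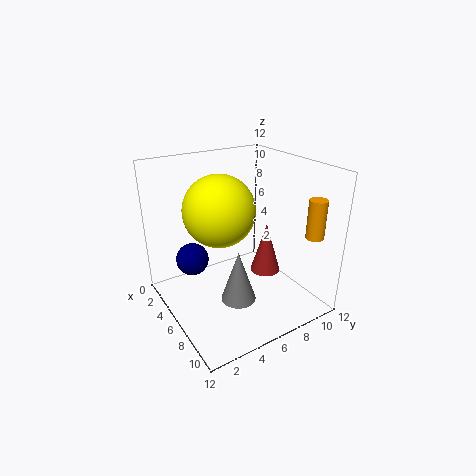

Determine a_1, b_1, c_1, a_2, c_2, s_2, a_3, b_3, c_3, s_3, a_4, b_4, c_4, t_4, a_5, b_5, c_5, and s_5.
a_1 = 2
b_1 = 3.5
c_1 = 2.75
a_2 = 6.5
c_2 = 9
s_2 = 2.75
a_3 = 10
b_3 = 3.5
c_3 = 3.5
s_3 = 1.25
a_4 = 9.75
b_4 = 11
c_4 = 6.25
t_4 = 3.25
a_5 = 7.25
b_5 = 8
c_5 = 3
s_5 = 1.25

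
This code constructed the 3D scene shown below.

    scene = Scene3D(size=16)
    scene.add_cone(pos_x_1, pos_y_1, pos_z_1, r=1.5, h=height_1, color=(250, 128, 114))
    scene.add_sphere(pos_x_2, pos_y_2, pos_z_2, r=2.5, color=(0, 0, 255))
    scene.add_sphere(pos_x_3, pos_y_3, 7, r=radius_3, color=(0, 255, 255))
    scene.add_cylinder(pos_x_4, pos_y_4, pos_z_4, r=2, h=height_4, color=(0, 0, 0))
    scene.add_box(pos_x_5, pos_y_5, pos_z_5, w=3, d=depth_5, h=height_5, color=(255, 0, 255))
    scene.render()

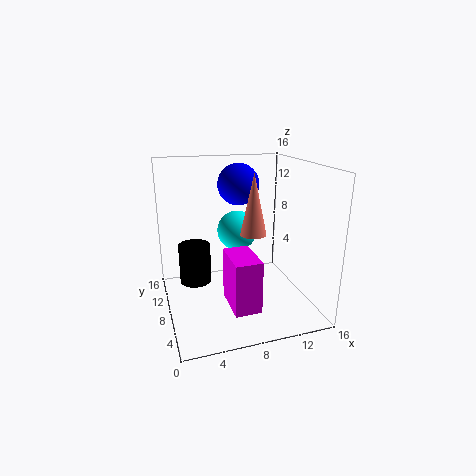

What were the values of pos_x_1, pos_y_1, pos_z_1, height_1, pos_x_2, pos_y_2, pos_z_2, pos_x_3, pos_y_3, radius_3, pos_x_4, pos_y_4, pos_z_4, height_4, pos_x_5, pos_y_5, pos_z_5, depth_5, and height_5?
pos_x_1 = 10
pos_y_1 = 8.5
pos_z_1 = 8
height_1 = 7
pos_x_2 = 9.5
pos_y_2 = 12.5
pos_z_2 = 13
pos_x_3 = 9.5
pos_y_3 = 13
radius_3 = 2.5
pos_x_4 = 4
pos_y_4 = 13.5
pos_z_4 = 0.5
height_4 = 5
pos_x_5 = 6.5
pos_y_5 = 4
pos_z_5 = 0.5
depth_5 = 5
height_5 = 6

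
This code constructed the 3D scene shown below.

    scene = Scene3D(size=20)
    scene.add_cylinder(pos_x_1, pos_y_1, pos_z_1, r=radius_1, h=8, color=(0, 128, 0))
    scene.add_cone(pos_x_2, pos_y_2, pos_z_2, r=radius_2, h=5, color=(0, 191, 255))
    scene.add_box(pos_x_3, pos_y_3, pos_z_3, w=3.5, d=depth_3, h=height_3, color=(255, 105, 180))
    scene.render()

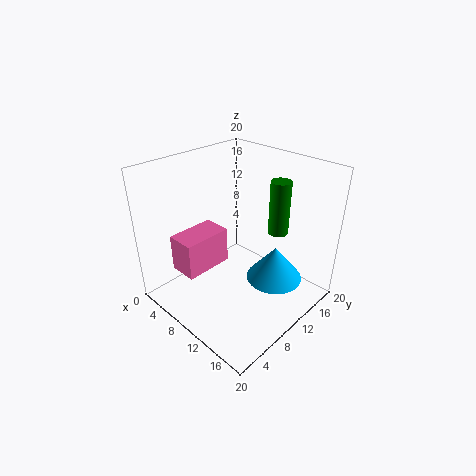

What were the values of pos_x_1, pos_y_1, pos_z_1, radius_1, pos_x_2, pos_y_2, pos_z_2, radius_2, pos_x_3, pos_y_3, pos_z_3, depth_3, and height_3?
pos_x_1 = 12
pos_y_1 = 16.5
pos_z_1 = 9
radius_1 = 1.5
pos_x_2 = 14
pos_y_2 = 13.5
pos_z_2 = 3.5
radius_2 = 4
pos_x_3 = 8
pos_y_3 = 0.5
pos_z_3 = 9
depth_3 = 6
height_3 = 4.5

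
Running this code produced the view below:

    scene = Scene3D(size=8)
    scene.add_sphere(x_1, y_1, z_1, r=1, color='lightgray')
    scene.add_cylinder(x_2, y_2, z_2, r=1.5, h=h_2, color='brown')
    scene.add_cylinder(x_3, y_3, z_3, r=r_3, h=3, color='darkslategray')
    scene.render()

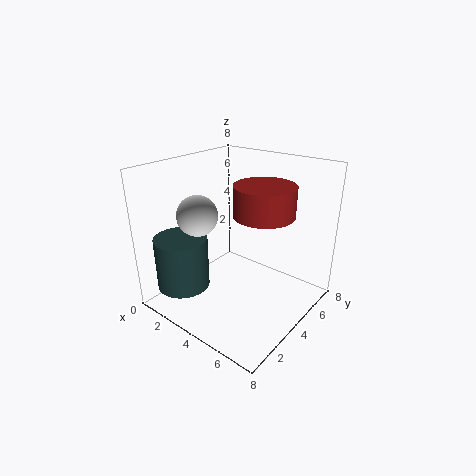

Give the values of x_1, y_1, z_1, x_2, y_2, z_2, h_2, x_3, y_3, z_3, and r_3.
x_1 = 3.5
y_1 = 1.5
z_1 = 6
x_2 = 6
y_2 = 3.5
z_2 = 6
h_2 = 1.5
x_3 = 1.5
y_3 = 2
z_3 = 1
r_3 = 1.5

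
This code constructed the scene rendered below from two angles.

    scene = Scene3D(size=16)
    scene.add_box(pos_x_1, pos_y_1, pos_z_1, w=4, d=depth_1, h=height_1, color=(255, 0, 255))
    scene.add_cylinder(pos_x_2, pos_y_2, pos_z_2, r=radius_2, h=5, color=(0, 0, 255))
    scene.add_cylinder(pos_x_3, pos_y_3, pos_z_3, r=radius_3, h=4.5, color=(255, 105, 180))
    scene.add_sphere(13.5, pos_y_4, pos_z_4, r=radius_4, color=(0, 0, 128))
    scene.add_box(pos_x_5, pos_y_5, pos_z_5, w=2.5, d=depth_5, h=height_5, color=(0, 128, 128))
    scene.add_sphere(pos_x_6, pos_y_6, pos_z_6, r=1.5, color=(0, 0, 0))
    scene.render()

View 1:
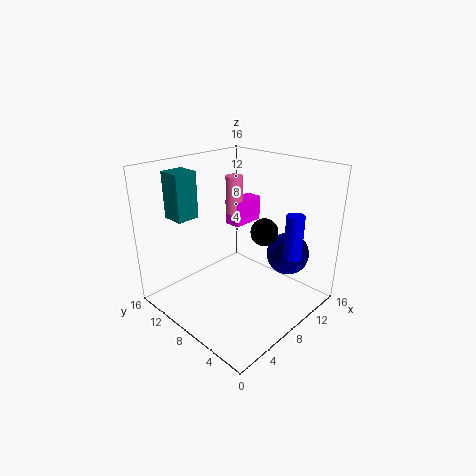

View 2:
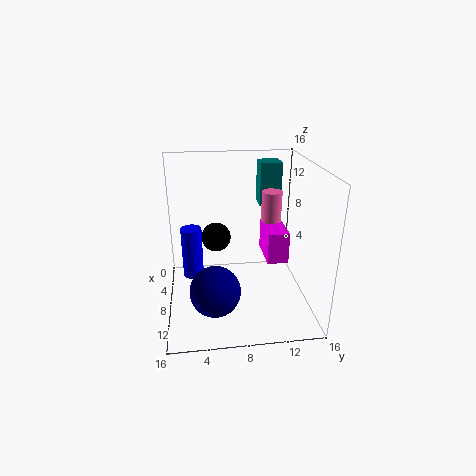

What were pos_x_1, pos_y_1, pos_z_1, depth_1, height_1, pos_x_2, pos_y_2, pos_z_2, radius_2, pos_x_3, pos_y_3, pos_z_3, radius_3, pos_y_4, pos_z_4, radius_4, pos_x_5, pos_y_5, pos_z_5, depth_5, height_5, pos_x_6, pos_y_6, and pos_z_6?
pos_x_1 = 10
pos_y_1 = 10
pos_z_1 = 8
depth_1 = 2
height_1 = 3
pos_x_2 = 11.5
pos_y_2 = 3
pos_z_2 = 6
radius_2 = 1
pos_x_3 = 10.5
pos_y_3 = 11
pos_z_3 = 9.5
radius_3 = 1
pos_y_4 = 5
pos_z_4 = 5
radius_4 = 2.5
pos_x_5 = 2.5
pos_y_5 = 11
pos_z_5 = 10.5
depth_5 = 2.5
height_5 = 5
pos_x_6 = 9.5
pos_y_6 = 5.5
pos_z_6 = 9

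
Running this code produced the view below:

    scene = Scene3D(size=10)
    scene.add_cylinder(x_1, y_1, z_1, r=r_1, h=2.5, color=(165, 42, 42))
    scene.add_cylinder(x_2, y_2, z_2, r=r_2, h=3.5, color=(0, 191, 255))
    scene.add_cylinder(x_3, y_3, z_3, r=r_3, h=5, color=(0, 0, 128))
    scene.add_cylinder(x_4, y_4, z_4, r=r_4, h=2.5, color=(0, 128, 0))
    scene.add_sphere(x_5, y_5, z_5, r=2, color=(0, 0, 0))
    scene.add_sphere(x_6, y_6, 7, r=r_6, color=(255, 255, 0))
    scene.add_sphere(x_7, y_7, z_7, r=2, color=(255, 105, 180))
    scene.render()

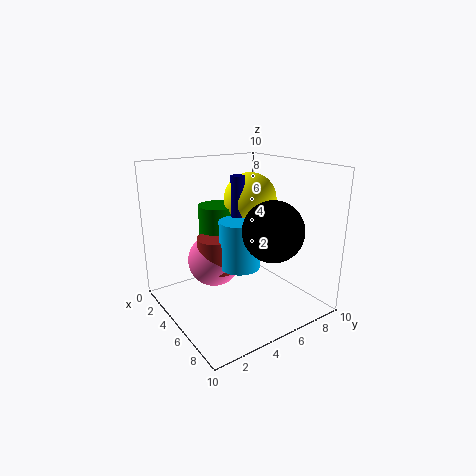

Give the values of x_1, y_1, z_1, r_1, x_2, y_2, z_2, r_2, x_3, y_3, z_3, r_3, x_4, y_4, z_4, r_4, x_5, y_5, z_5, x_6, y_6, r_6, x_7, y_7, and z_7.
x_1 = 3
y_1 = 4.5
z_1 = 2
r_1 = 1.5
x_2 = 4.5
y_2 = 5.5
z_2 = 2.5
r_2 = 1.5
x_3 = 3.5
y_3 = 6
z_3 = 4
r_3 = 0.5
x_4 = 1.5
y_4 = 5.5
z_4 = 4
r_4 = 1.5
x_5 = 7.5
y_5 = 6
z_5 = 6
x_6 = 3
y_6 = 7.5
r_6 = 2
x_7 = 2.5
y_7 = 4.5
z_7 = 2.5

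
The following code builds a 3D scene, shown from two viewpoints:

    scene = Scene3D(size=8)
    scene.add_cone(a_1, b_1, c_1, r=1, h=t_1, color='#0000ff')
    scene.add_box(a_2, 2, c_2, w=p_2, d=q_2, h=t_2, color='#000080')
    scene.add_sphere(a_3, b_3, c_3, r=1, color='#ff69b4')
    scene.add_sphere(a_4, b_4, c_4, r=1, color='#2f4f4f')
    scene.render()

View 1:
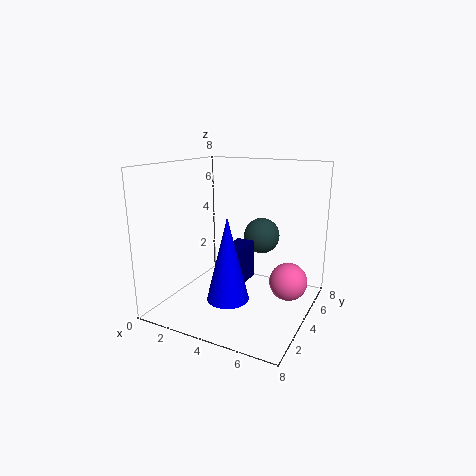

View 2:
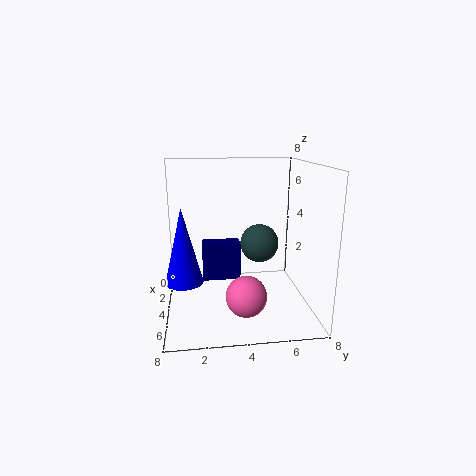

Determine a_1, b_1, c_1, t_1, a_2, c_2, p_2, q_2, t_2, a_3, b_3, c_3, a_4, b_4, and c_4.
a_1 = 5
b_1 = 1
c_1 = 2
t_1 = 4
a_2 = 4
c_2 = 2
p_2 = 1
q_2 = 2
t_2 = 2
a_3 = 7
b_3 = 4
c_3 = 2
a_4 = 5
b_4 = 5
c_4 = 4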